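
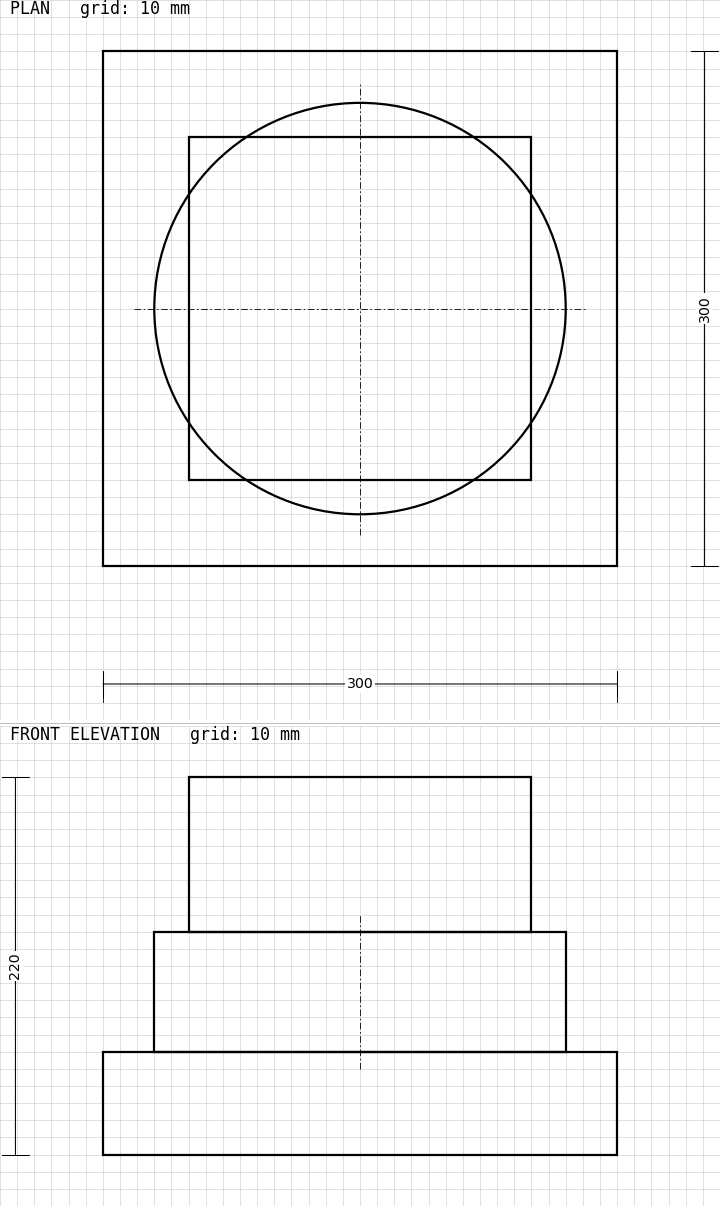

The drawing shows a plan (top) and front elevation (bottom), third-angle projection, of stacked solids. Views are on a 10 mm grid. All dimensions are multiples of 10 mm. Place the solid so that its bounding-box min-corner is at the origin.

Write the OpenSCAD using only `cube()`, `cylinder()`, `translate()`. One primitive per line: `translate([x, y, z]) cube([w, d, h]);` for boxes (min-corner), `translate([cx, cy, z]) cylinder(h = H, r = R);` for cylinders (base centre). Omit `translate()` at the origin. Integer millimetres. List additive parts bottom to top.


cube([300, 300, 60]);
translate([150, 150, 60]) cylinder(h = 70, r = 120);
translate([50, 50, 130]) cube([200, 200, 90]);


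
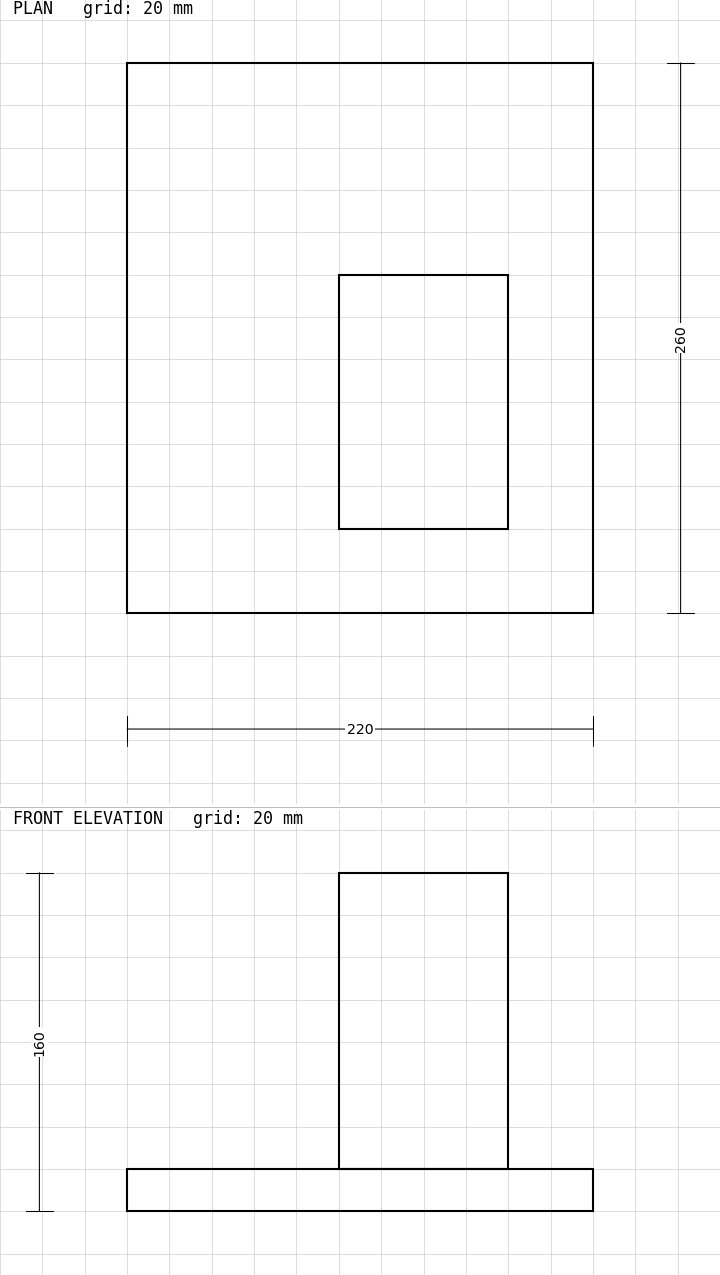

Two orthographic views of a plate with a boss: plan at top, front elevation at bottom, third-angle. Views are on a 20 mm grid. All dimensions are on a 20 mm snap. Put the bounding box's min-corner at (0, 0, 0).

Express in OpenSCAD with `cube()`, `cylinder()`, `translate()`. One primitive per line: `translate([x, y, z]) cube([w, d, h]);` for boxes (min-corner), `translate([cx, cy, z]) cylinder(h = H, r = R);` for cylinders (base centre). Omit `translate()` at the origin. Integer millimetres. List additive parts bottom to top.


cube([220, 260, 20]);
translate([100, 40, 20]) cube([80, 120, 140]);


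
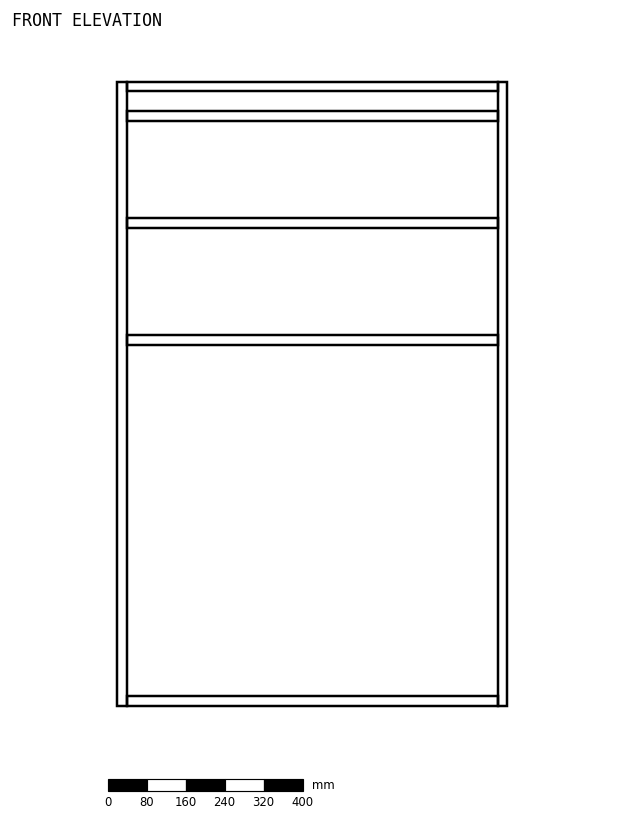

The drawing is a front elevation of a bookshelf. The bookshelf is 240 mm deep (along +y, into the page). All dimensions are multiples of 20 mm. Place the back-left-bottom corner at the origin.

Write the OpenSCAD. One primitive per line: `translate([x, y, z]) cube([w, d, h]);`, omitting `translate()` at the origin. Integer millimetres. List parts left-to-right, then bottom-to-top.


cube([20, 240, 1280]);
translate([20, 0, 0]) cube([760, 240, 20]);
translate([20, 0, 740]) cube([760, 240, 20]);
translate([20, 0, 980]) cube([760, 240, 20]);
translate([20, 0, 1200]) cube([760, 240, 20]);
translate([20, 0, 1260]) cube([760, 240, 20]);
translate([780, 0, 0]) cube([20, 240, 1280]);


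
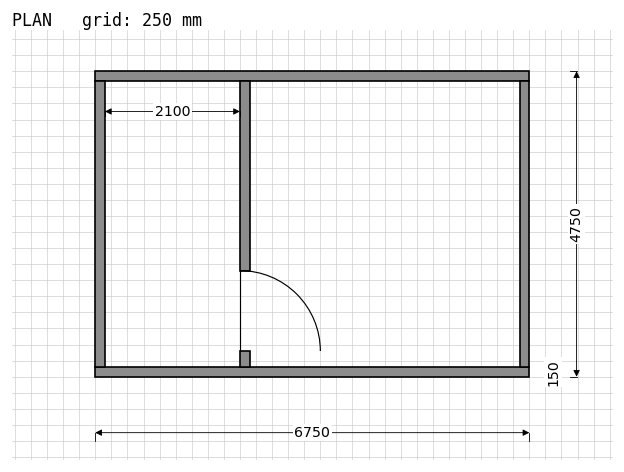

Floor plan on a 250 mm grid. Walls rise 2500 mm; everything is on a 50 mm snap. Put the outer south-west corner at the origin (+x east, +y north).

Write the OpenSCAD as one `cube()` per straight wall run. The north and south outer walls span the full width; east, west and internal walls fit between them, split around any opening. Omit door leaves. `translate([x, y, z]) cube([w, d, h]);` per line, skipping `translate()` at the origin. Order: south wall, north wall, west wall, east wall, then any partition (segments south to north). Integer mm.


cube([6750, 150, 2500]);
translate([0, 4600, 0]) cube([6750, 150, 2500]);
translate([0, 150, 0]) cube([150, 4450, 2500]);
translate([6600, 150, 0]) cube([150, 4450, 2500]);
translate([2250, 150, 0]) cube([150, 250, 2500]);
translate([2250, 1650, 0]) cube([150, 2950, 2500]);


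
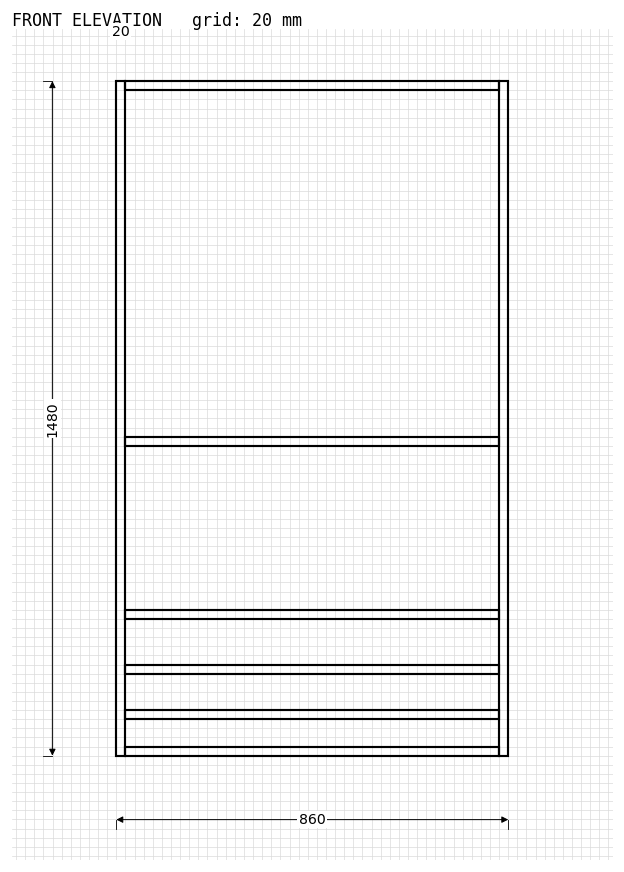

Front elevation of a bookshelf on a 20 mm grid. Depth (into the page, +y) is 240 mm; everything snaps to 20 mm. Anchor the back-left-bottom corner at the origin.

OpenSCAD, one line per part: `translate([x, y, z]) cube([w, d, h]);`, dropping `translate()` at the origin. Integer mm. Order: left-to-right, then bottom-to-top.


cube([20, 240, 1480]);
translate([20, 0, 0]) cube([820, 240, 20]);
translate([20, 0, 80]) cube([820, 240, 20]);
translate([20, 0, 180]) cube([820, 240, 20]);
translate([20, 0, 300]) cube([820, 240, 20]);
translate([20, 0, 680]) cube([820, 240, 20]);
translate([20, 0, 1460]) cube([820, 240, 20]);
translate([840, 0, 0]) cube([20, 240, 1480]);


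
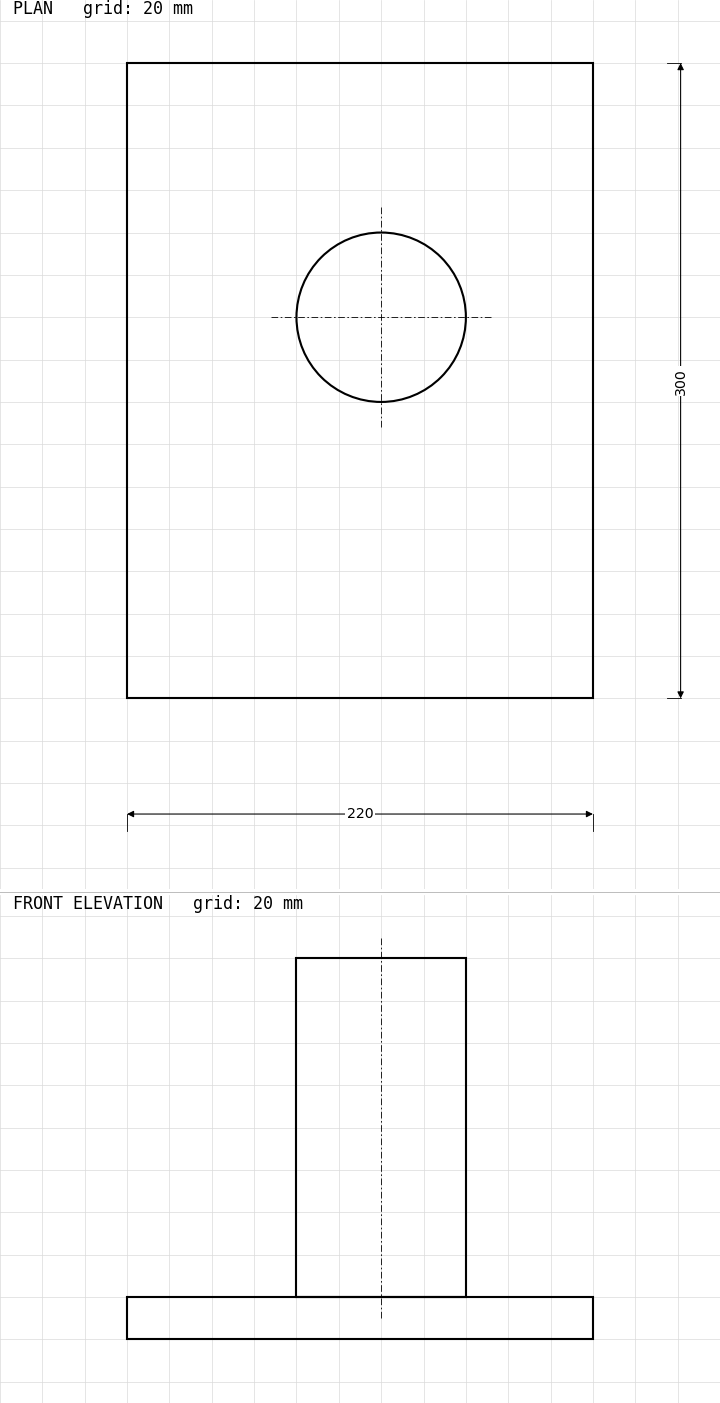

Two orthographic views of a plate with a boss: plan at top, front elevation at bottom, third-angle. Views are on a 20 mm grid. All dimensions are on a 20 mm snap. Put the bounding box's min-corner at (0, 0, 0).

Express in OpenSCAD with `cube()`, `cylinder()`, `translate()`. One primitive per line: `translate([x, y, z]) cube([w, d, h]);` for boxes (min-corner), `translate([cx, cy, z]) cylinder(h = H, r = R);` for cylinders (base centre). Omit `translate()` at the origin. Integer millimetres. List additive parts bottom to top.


cube([220, 300, 20]);
translate([120, 180, 20]) cylinder(h = 160, r = 40);


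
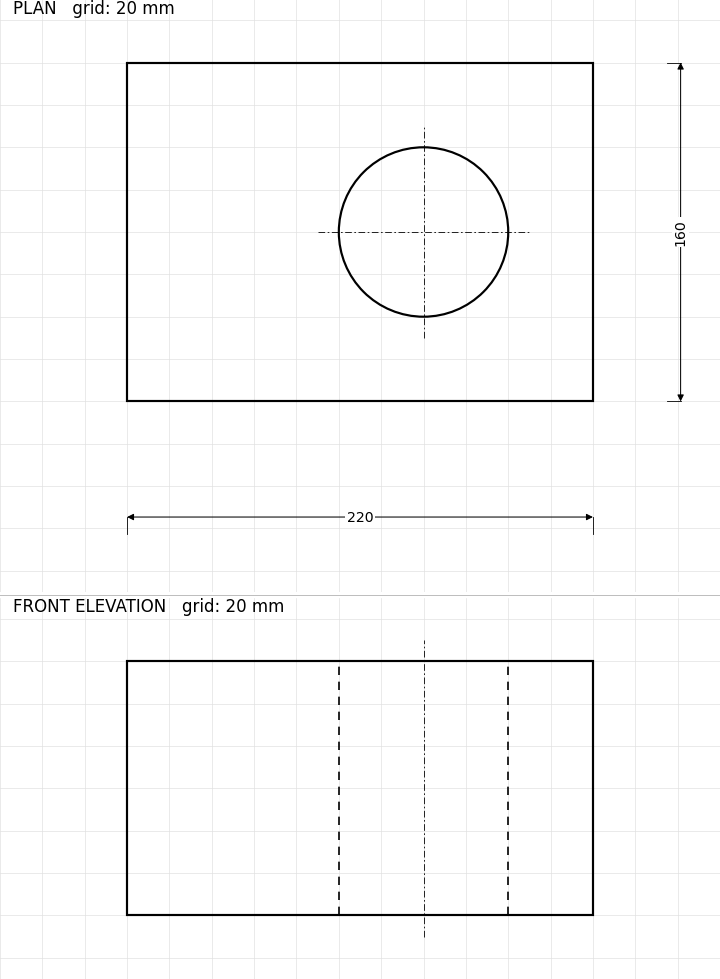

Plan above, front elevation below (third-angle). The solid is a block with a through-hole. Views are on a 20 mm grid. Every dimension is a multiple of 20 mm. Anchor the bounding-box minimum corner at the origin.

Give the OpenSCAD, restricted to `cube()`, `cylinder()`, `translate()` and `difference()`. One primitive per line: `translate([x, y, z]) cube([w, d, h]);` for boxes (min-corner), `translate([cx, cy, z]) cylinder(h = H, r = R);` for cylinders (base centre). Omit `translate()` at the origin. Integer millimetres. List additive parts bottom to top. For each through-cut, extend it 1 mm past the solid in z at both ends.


difference() {
  cube([220, 160, 120]);
  translate([140, 80, -1]) cylinder(h = 122, r = 40);
}


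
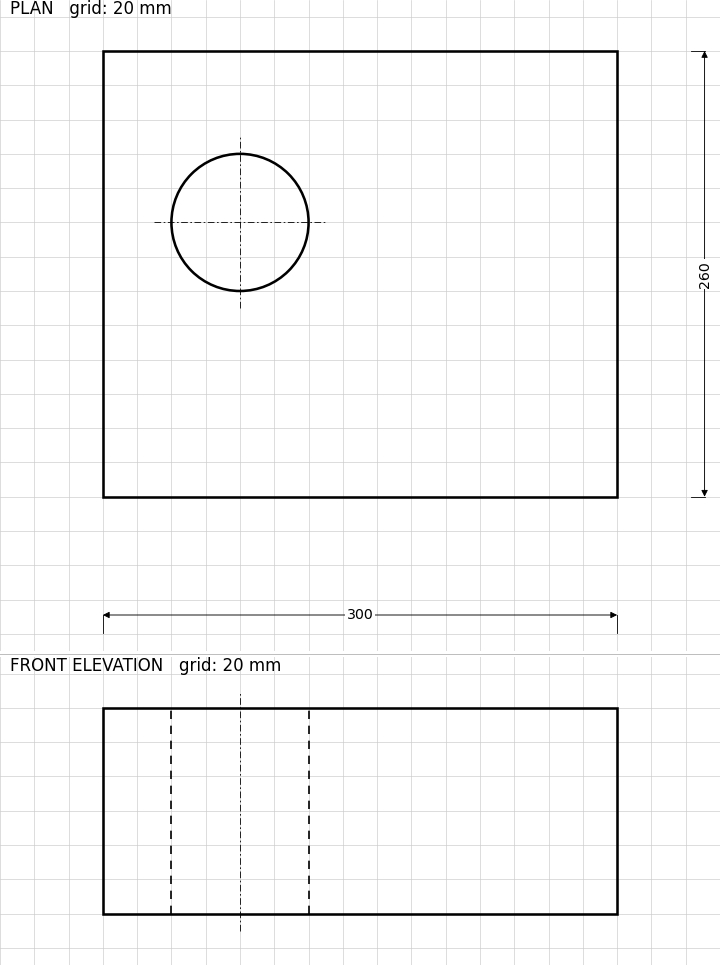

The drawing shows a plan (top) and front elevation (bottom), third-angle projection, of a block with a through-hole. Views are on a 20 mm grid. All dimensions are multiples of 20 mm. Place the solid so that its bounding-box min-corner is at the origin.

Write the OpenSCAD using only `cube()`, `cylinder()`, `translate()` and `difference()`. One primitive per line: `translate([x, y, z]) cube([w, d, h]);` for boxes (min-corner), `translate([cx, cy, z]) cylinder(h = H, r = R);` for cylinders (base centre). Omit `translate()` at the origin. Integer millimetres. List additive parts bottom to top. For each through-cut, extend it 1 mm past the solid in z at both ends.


difference() {
  cube([300, 260, 120]);
  translate([80, 160, -1]) cylinder(h = 122, r = 40);
}


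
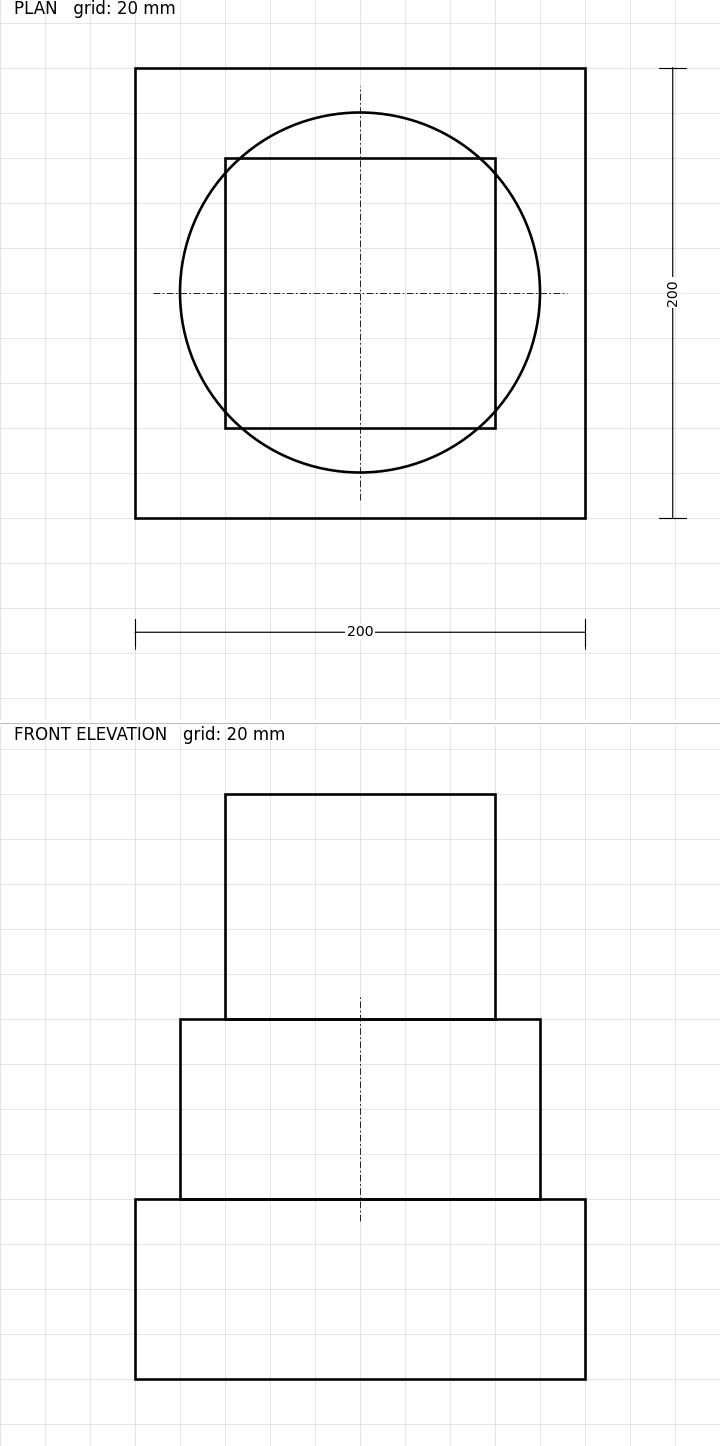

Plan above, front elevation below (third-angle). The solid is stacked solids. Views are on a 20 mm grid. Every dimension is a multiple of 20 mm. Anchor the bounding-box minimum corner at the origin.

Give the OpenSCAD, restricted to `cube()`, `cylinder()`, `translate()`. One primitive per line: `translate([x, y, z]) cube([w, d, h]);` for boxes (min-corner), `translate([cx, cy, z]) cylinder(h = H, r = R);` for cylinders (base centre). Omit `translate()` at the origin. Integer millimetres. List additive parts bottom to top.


cube([200, 200, 80]);
translate([100, 100, 80]) cylinder(h = 80, r = 80);
translate([40, 40, 160]) cube([120, 120, 100]);


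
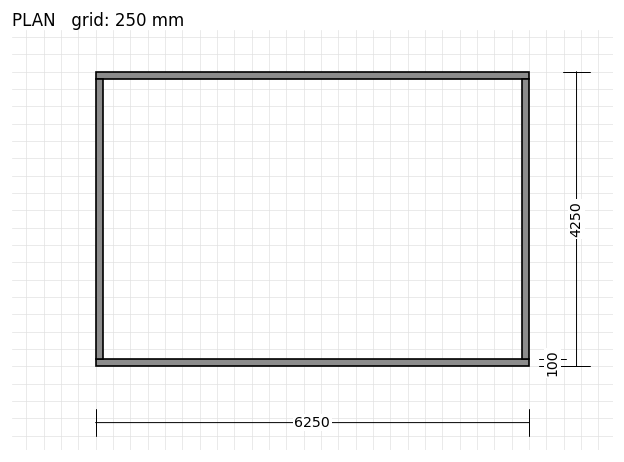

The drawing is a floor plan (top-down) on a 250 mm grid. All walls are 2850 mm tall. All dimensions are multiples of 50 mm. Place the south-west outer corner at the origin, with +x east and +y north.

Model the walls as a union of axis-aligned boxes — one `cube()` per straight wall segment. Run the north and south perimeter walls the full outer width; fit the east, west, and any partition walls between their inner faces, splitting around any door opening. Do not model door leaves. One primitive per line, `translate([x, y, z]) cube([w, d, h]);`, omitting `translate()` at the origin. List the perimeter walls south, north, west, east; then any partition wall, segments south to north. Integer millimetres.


cube([6250, 100, 2850]);
translate([0, 4150, 0]) cube([6250, 100, 2850]);
translate([0, 100, 0]) cube([100, 4050, 2850]);
translate([6150, 100, 0]) cube([100, 4050, 2850]);


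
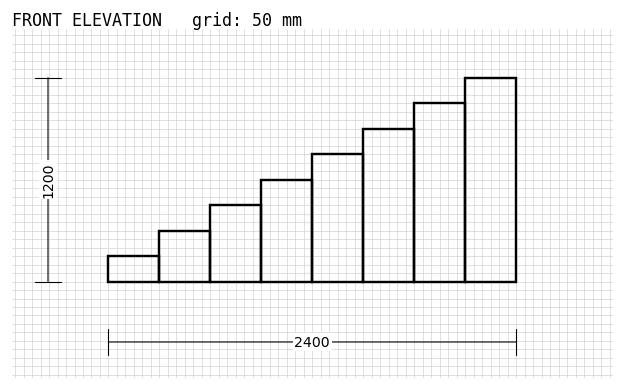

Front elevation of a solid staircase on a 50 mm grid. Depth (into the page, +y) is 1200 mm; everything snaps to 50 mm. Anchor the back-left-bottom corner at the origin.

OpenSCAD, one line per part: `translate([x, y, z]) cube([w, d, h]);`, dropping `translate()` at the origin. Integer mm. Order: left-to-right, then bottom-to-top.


cube([300, 1200, 150]);
translate([300, 0, 0]) cube([300, 1200, 300]);
translate([600, 0, 0]) cube([300, 1200, 450]);
translate([900, 0, 0]) cube([300, 1200, 600]);
translate([1200, 0, 0]) cube([300, 1200, 750]);
translate([1500, 0, 0]) cube([300, 1200, 900]);
translate([1800, 0, 0]) cube([300, 1200, 1050]);
translate([2100, 0, 0]) cube([300, 1200, 1200]);


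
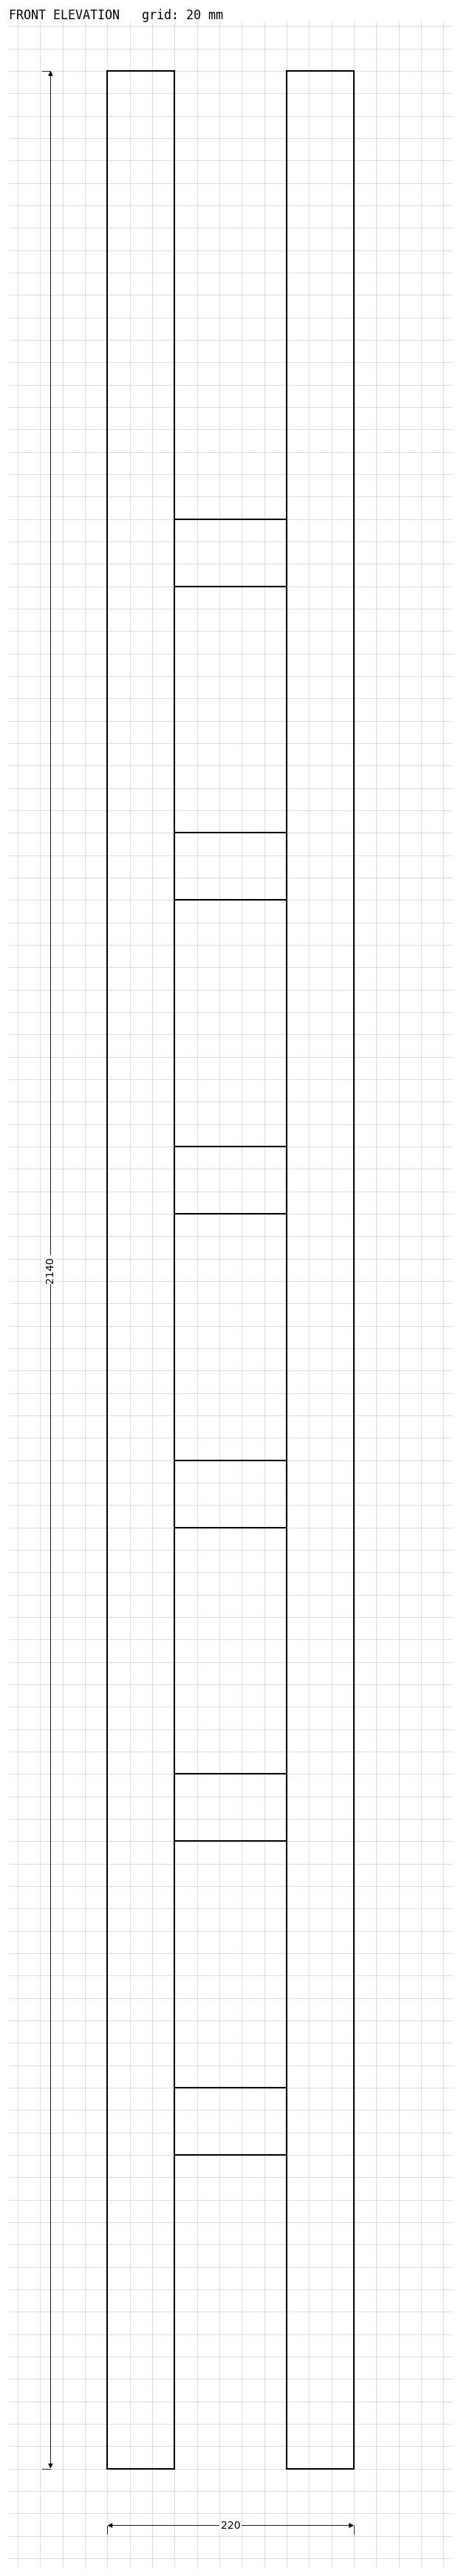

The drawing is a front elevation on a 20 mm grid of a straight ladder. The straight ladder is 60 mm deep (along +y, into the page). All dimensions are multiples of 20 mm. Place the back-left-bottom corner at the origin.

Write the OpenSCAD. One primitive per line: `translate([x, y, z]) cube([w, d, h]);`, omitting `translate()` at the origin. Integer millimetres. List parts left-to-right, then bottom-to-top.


cube([60, 60, 2140]);
translate([60, 0, 280]) cube([100, 60, 60]);
translate([60, 0, 560]) cube([100, 60, 60]);
translate([60, 0, 840]) cube([100, 60, 60]);
translate([60, 0, 1120]) cube([100, 60, 60]);
translate([60, 0, 1400]) cube([100, 60, 60]);
translate([60, 0, 1680]) cube([100, 60, 60]);
translate([160, 0, 0]) cube([60, 60, 2140]);


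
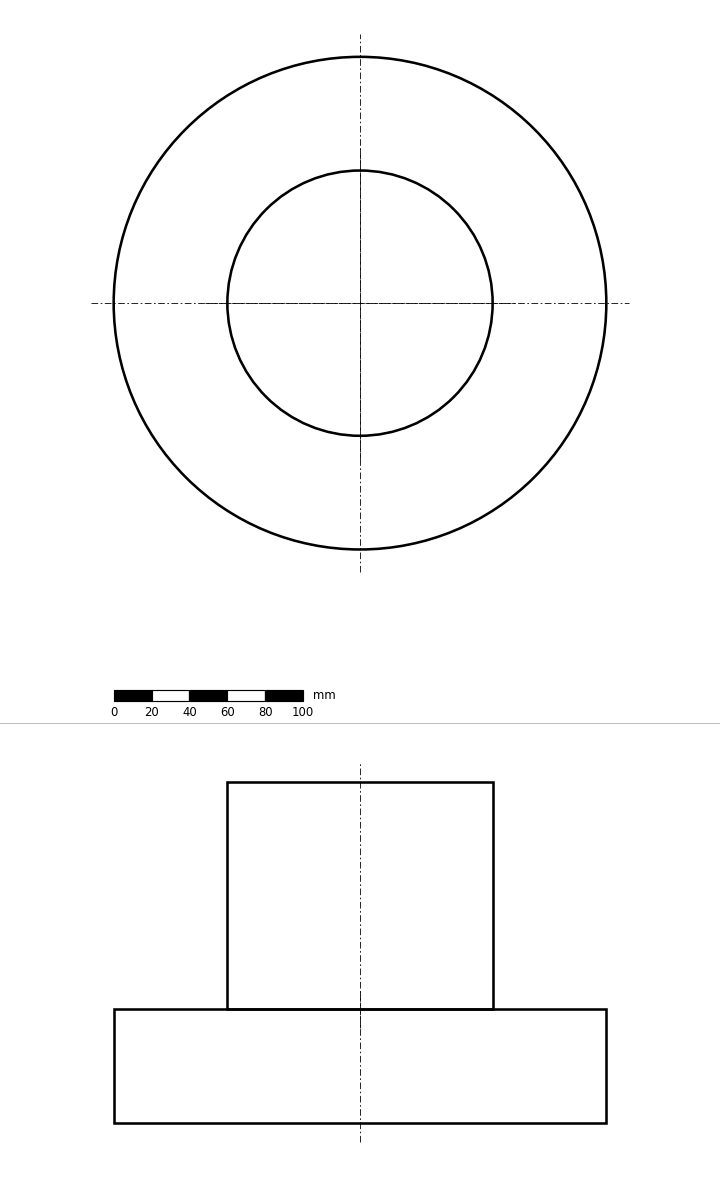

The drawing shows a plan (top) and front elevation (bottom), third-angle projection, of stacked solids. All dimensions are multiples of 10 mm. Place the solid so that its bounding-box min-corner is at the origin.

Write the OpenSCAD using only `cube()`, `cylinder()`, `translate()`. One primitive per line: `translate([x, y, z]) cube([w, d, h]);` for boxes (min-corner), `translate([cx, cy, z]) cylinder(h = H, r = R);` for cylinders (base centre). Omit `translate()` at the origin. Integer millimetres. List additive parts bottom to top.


translate([130, 130, 0]) cylinder(h = 60, r = 130);
translate([130, 130, 60]) cylinder(h = 120, r = 70);


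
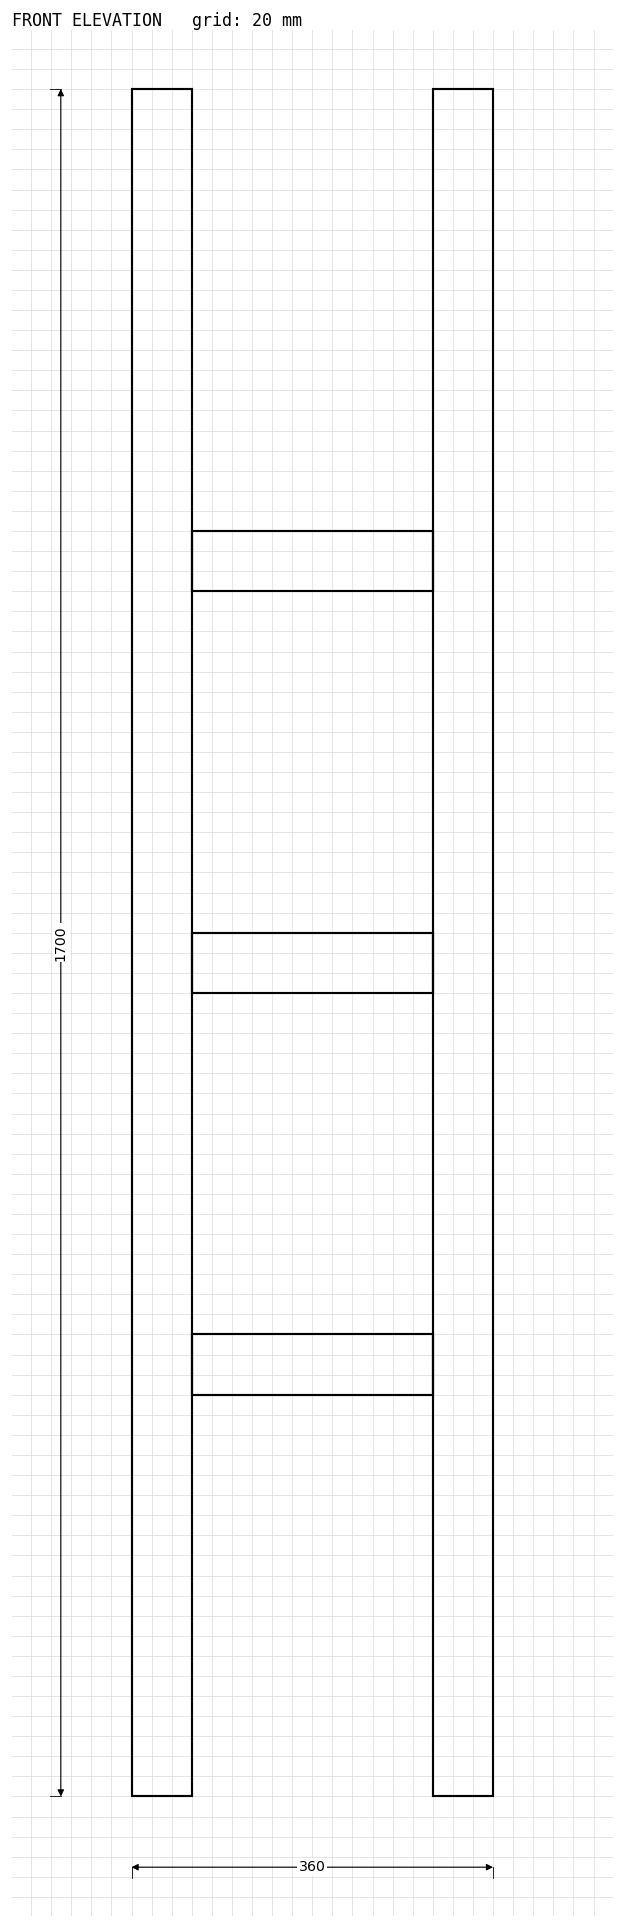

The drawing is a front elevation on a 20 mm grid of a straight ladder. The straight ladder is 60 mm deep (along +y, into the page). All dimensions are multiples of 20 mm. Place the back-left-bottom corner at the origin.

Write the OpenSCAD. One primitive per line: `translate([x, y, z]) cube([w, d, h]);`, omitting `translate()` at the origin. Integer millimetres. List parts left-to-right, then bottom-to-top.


cube([60, 60, 1700]);
translate([60, 0, 400]) cube([240, 60, 60]);
translate([60, 0, 800]) cube([240, 60, 60]);
translate([60, 0, 1200]) cube([240, 60, 60]);
translate([300, 0, 0]) cube([60, 60, 1700]);


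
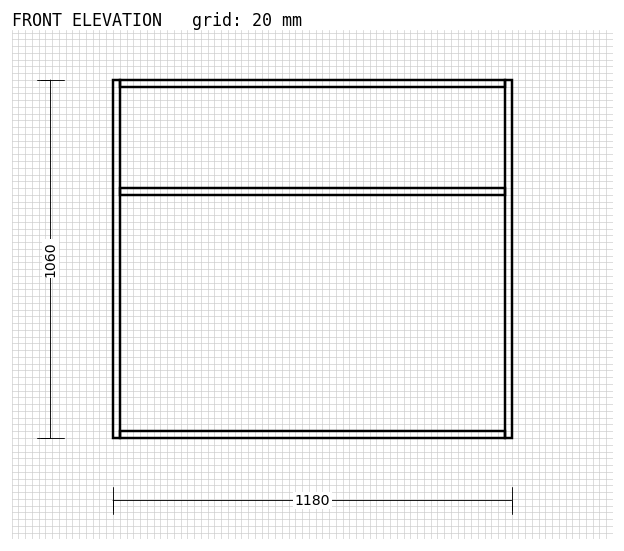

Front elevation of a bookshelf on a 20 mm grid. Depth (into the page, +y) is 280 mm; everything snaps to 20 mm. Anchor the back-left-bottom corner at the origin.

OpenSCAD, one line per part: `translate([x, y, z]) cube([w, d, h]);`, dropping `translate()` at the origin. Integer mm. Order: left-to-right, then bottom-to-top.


cube([20, 280, 1060]);
translate([20, 0, 0]) cube([1140, 280, 20]);
translate([20, 0, 720]) cube([1140, 280, 20]);
translate([20, 0, 1040]) cube([1140, 280, 20]);
translate([1160, 0, 0]) cube([20, 280, 1060]);


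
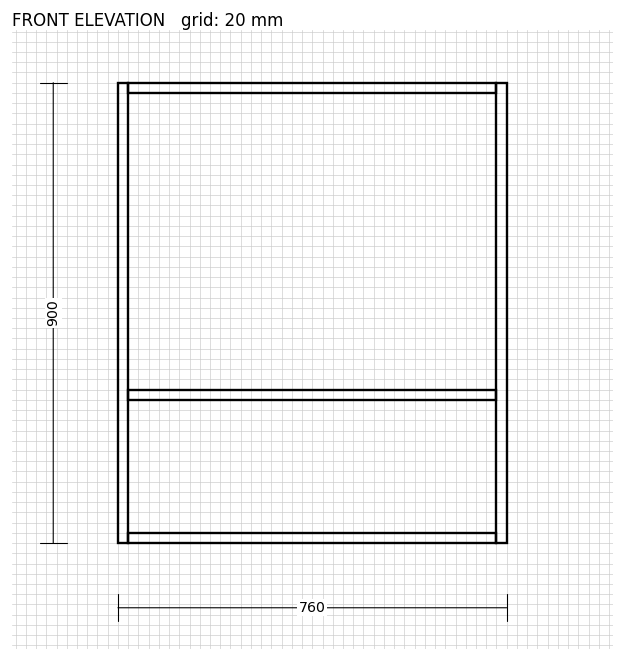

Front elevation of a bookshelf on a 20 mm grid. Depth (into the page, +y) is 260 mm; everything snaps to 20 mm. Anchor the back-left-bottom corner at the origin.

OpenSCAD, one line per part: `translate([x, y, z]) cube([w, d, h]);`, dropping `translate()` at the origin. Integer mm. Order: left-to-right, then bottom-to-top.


cube([20, 260, 900]);
translate([20, 0, 0]) cube([720, 260, 20]);
translate([20, 0, 280]) cube([720, 260, 20]);
translate([20, 0, 880]) cube([720, 260, 20]);
translate([740, 0, 0]) cube([20, 260, 900]);


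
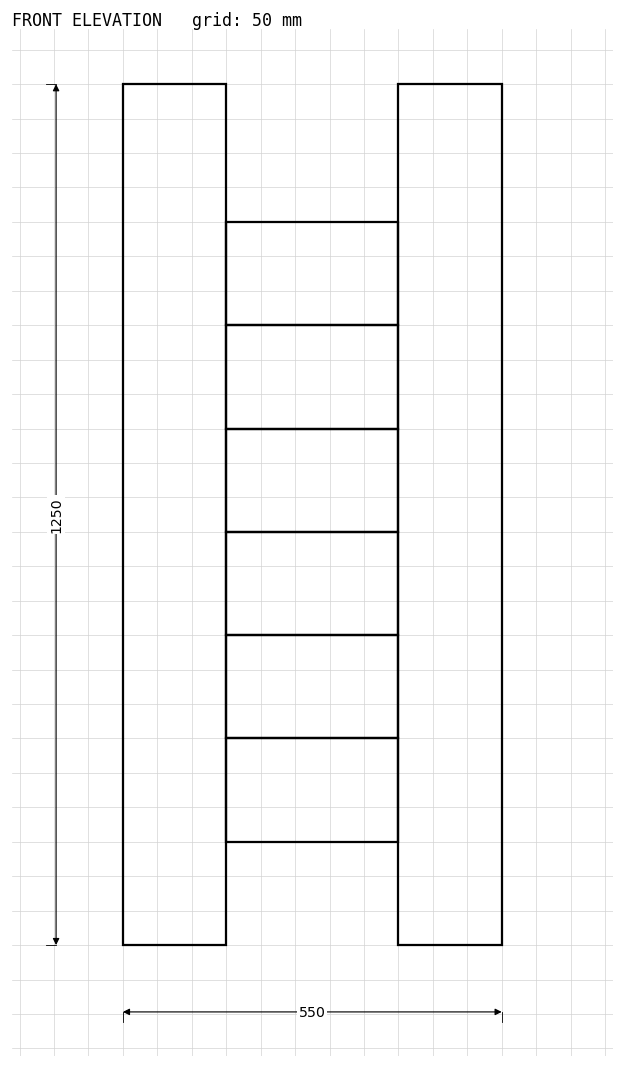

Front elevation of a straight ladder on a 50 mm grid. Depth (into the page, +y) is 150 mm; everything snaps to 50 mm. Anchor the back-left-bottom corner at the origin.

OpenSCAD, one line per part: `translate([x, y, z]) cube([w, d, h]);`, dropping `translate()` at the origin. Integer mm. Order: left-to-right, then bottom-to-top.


cube([150, 150, 1250]);
translate([150, 0, 150]) cube([250, 150, 150]);
translate([150, 0, 300]) cube([250, 150, 150]);
translate([150, 0, 450]) cube([250, 150, 150]);
translate([150, 0, 600]) cube([250, 150, 150]);
translate([150, 0, 750]) cube([250, 150, 150]);
translate([150, 0, 900]) cube([250, 150, 150]);
translate([400, 0, 0]) cube([150, 150, 1250]);


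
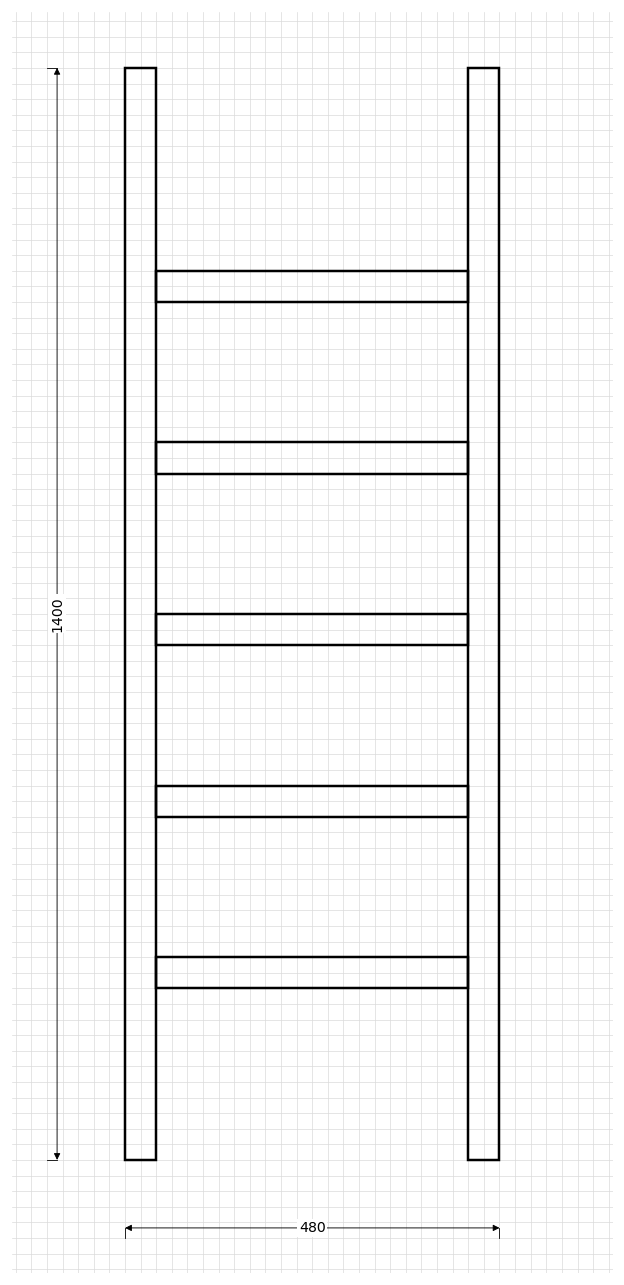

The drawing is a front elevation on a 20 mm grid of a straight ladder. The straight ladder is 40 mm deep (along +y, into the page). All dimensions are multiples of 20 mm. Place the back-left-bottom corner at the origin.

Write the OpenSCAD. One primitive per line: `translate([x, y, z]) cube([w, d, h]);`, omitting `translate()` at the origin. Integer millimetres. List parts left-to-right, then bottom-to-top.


cube([40, 40, 1400]);
translate([40, 0, 220]) cube([400, 40, 40]);
translate([40, 0, 440]) cube([400, 40, 40]);
translate([40, 0, 660]) cube([400, 40, 40]);
translate([40, 0, 880]) cube([400, 40, 40]);
translate([40, 0, 1100]) cube([400, 40, 40]);
translate([440, 0, 0]) cube([40, 40, 1400]);


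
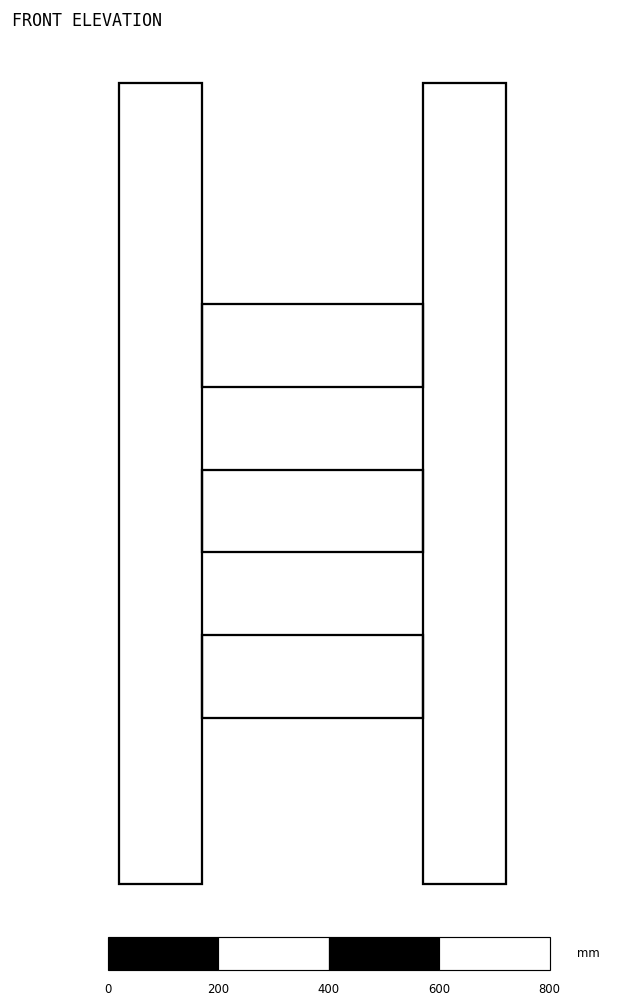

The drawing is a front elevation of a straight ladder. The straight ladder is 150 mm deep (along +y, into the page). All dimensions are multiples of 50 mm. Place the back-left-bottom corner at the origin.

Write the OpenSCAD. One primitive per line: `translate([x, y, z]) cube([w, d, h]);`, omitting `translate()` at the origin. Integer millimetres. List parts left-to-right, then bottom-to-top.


cube([150, 150, 1450]);
translate([150, 0, 300]) cube([400, 150, 150]);
translate([150, 0, 600]) cube([400, 150, 150]);
translate([150, 0, 900]) cube([400, 150, 150]);
translate([550, 0, 0]) cube([150, 150, 1450]);


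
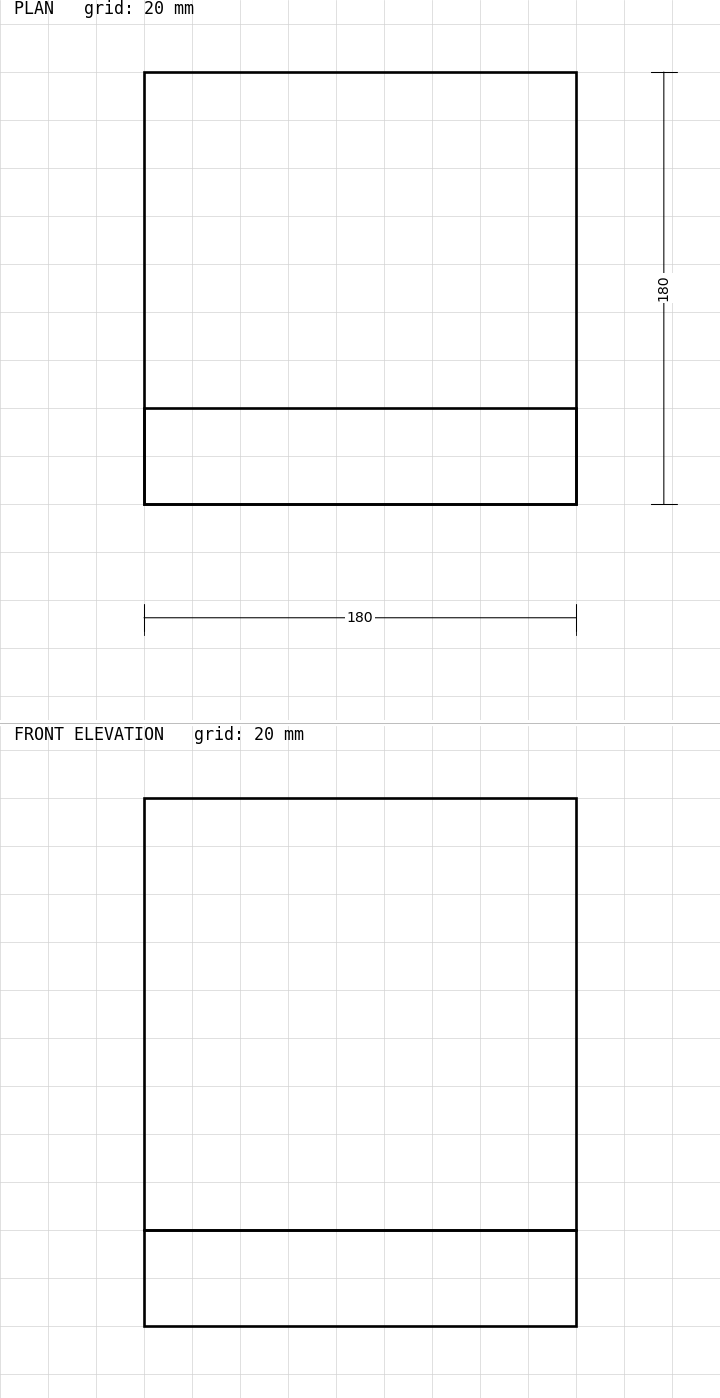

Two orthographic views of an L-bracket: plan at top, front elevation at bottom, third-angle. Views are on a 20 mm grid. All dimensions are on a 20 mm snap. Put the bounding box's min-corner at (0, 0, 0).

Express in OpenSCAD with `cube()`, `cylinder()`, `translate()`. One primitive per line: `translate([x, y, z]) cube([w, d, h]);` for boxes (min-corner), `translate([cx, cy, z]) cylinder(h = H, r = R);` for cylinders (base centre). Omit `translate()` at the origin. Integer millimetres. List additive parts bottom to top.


cube([180, 180, 40]);
translate([0, 0, 40]) cube([180, 40, 180]);


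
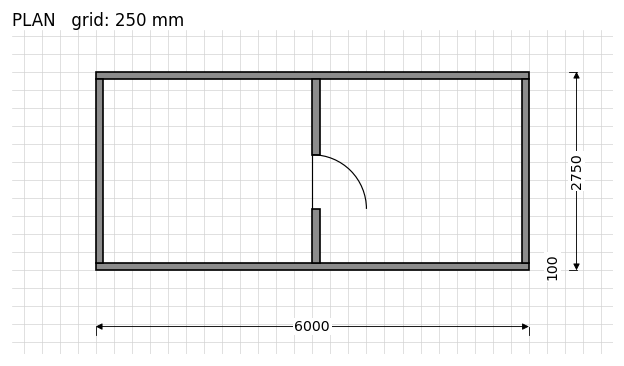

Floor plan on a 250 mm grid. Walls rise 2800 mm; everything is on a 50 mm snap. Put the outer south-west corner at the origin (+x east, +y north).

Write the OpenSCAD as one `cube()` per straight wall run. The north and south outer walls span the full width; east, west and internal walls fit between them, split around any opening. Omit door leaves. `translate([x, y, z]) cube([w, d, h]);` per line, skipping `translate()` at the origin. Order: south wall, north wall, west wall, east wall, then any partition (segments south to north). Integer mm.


cube([6000, 100, 2800]);
translate([0, 2650, 0]) cube([6000, 100, 2800]);
translate([0, 100, 0]) cube([100, 2550, 2800]);
translate([5900, 100, 0]) cube([100, 2550, 2800]);
translate([3000, 100, 0]) cube([100, 750, 2800]);
translate([3000, 1600, 0]) cube([100, 1050, 2800]);


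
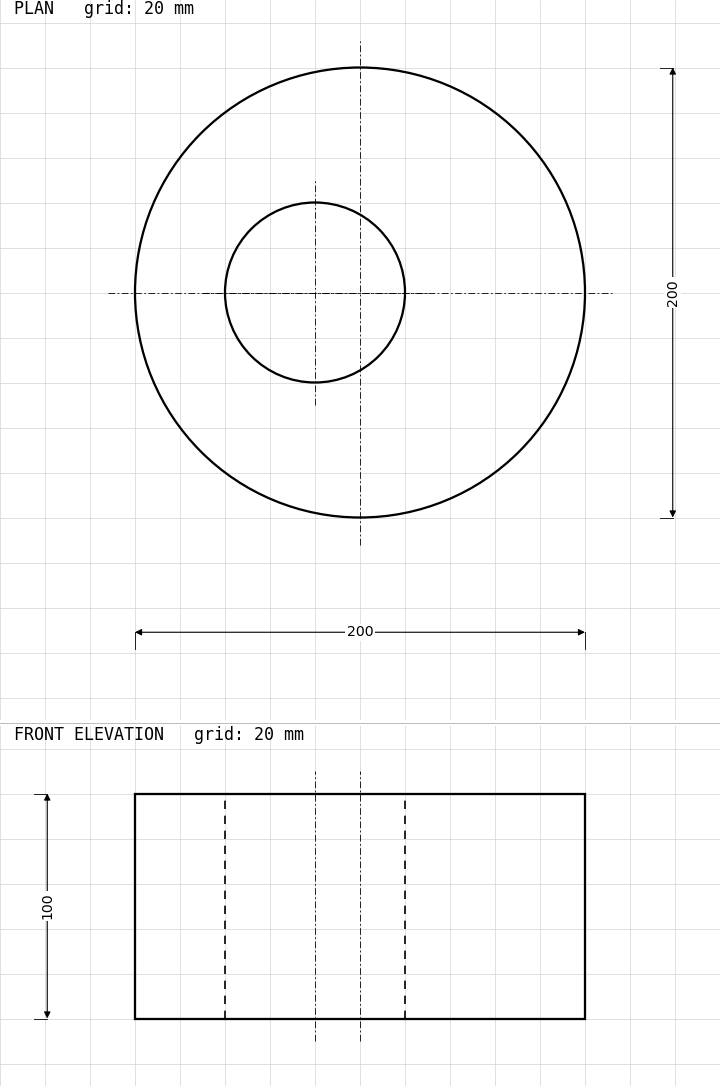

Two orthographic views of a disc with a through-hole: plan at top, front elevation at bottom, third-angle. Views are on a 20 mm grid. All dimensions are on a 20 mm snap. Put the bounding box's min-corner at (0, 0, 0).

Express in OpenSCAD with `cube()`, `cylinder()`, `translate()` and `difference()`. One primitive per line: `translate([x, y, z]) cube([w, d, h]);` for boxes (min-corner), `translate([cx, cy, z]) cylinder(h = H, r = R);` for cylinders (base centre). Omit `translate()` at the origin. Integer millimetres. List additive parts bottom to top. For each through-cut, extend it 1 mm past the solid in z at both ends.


difference() {
  translate([100, 100, 0]) cylinder(h = 100, r = 100);
  translate([80, 100, -1]) cylinder(h = 102, r = 40);
}


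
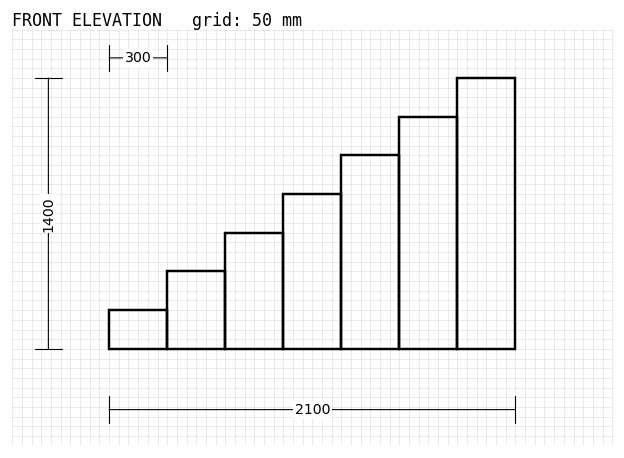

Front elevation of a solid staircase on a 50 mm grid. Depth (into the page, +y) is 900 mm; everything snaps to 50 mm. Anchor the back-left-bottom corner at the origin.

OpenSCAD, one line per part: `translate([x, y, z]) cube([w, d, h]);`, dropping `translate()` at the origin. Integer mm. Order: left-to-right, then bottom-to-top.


cube([300, 900, 200]);
translate([300, 0, 0]) cube([300, 900, 400]);
translate([600, 0, 0]) cube([300, 900, 600]);
translate([900, 0, 0]) cube([300, 900, 800]);
translate([1200, 0, 0]) cube([300, 900, 1000]);
translate([1500, 0, 0]) cube([300, 900, 1200]);
translate([1800, 0, 0]) cube([300, 900, 1400]);


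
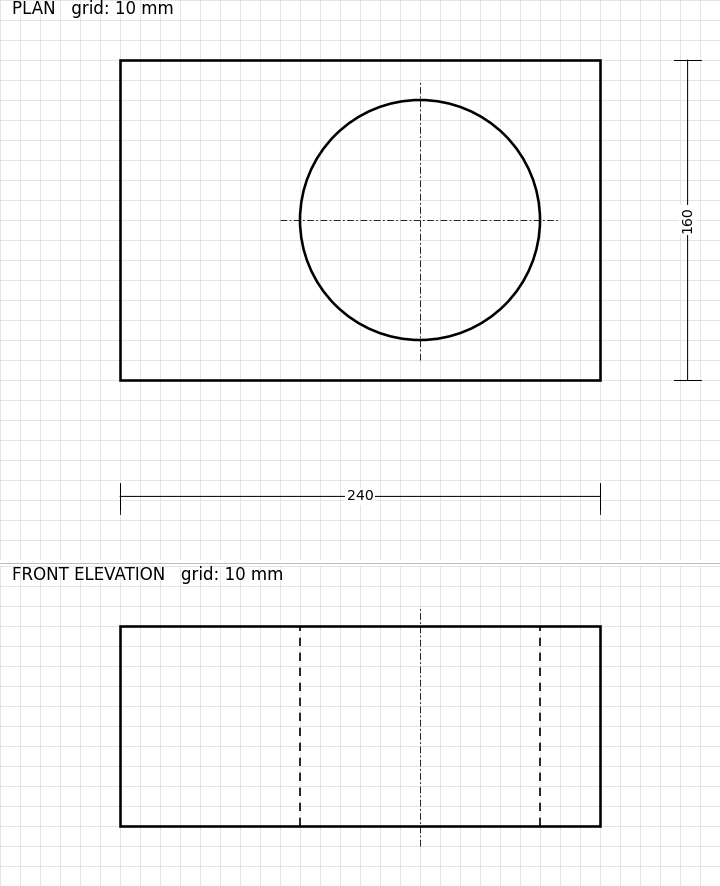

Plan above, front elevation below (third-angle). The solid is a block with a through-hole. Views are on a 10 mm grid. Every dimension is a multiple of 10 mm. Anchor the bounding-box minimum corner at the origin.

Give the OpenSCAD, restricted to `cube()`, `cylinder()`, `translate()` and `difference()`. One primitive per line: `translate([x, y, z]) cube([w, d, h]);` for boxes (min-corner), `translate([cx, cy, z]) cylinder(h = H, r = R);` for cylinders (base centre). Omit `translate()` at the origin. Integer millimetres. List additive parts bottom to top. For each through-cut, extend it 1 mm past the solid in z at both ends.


difference() {
  cube([240, 160, 100]);
  translate([150, 80, -1]) cylinder(h = 102, r = 60);
}


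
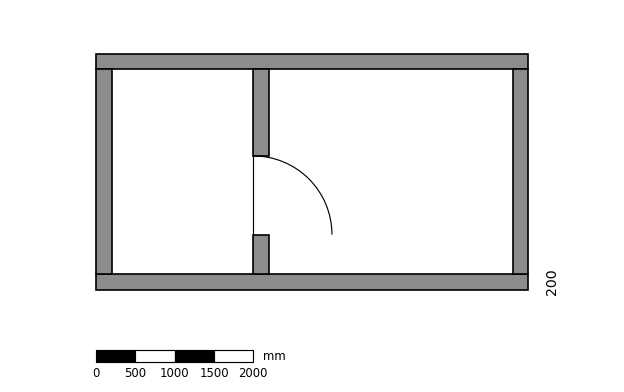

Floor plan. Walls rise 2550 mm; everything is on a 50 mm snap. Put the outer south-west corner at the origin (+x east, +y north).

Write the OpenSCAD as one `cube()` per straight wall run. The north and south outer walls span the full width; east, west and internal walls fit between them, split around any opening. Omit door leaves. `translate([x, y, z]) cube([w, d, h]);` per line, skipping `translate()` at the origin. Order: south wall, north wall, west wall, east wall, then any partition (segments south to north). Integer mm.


cube([5500, 200, 2550]);
translate([0, 2800, 0]) cube([5500, 200, 2550]);
translate([0, 200, 0]) cube([200, 2600, 2550]);
translate([5300, 200, 0]) cube([200, 2600, 2550]);
translate([2000, 200, 0]) cube([200, 500, 2550]);
translate([2000, 1700, 0]) cube([200, 1100, 2550]);


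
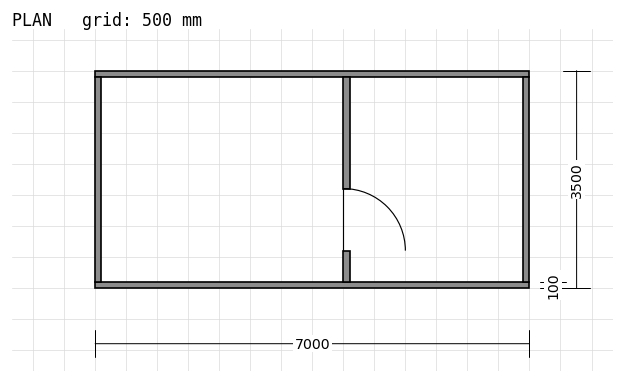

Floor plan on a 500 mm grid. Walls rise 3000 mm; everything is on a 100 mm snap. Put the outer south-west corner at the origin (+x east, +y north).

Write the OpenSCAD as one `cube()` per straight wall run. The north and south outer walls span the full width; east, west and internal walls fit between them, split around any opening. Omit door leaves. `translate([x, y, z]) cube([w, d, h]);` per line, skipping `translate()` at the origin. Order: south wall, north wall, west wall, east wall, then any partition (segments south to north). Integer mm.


cube([7000, 100, 3000]);
translate([0, 3400, 0]) cube([7000, 100, 3000]);
translate([0, 100, 0]) cube([100, 3300, 3000]);
translate([6900, 100, 0]) cube([100, 3300, 3000]);
translate([4000, 100, 0]) cube([100, 500, 3000]);
translate([4000, 1600, 0]) cube([100, 1800, 3000]);


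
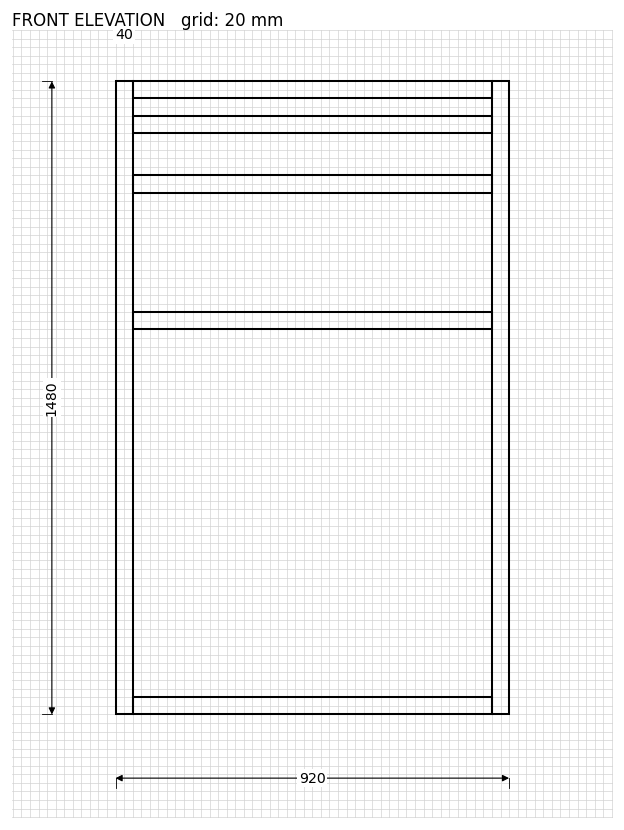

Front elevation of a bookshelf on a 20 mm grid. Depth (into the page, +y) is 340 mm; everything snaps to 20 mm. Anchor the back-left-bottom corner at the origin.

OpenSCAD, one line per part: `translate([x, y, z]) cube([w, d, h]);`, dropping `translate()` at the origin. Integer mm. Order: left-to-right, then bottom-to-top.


cube([40, 340, 1480]);
translate([40, 0, 0]) cube([840, 340, 40]);
translate([40, 0, 900]) cube([840, 340, 40]);
translate([40, 0, 1220]) cube([840, 340, 40]);
translate([40, 0, 1360]) cube([840, 340, 40]);
translate([40, 0, 1440]) cube([840, 340, 40]);
translate([880, 0, 0]) cube([40, 340, 1480]);


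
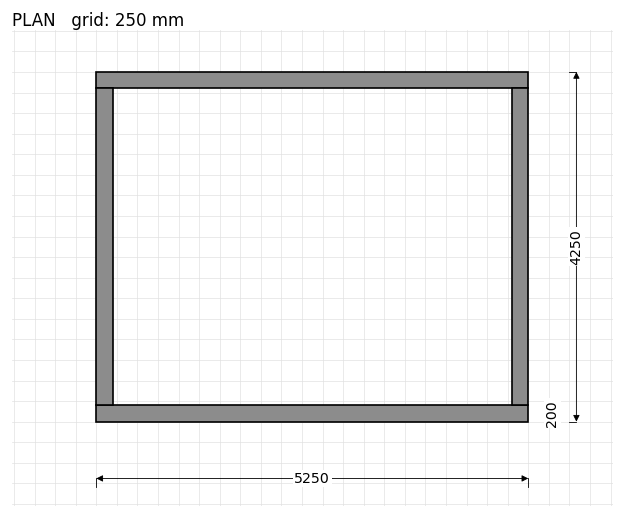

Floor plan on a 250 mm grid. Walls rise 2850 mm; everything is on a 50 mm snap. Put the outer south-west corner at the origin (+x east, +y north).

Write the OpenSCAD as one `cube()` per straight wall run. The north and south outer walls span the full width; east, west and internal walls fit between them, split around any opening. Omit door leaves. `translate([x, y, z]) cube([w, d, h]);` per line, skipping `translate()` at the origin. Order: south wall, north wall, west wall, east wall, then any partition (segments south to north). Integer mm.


cube([5250, 200, 2850]);
translate([0, 4050, 0]) cube([5250, 200, 2850]);
translate([0, 200, 0]) cube([200, 3850, 2850]);
translate([5050, 200, 0]) cube([200, 3850, 2850]);


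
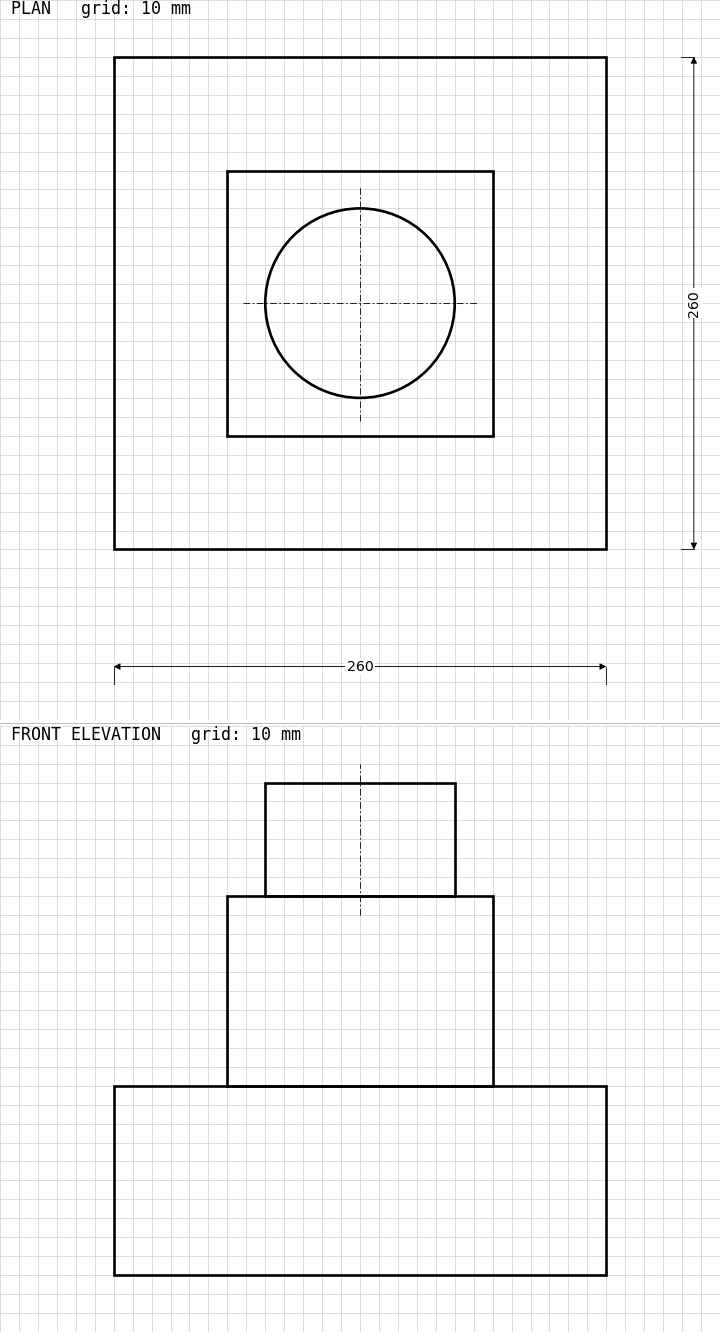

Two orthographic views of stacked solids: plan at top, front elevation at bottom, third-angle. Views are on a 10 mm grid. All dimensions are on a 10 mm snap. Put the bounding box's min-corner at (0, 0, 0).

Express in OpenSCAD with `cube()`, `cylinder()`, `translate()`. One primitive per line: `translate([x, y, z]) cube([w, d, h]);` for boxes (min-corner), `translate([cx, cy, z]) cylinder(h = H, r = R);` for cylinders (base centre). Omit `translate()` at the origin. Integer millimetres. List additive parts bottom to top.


cube([260, 260, 100]);
translate([60, 60, 100]) cube([140, 140, 100]);
translate([130, 130, 200]) cylinder(h = 60, r = 50);


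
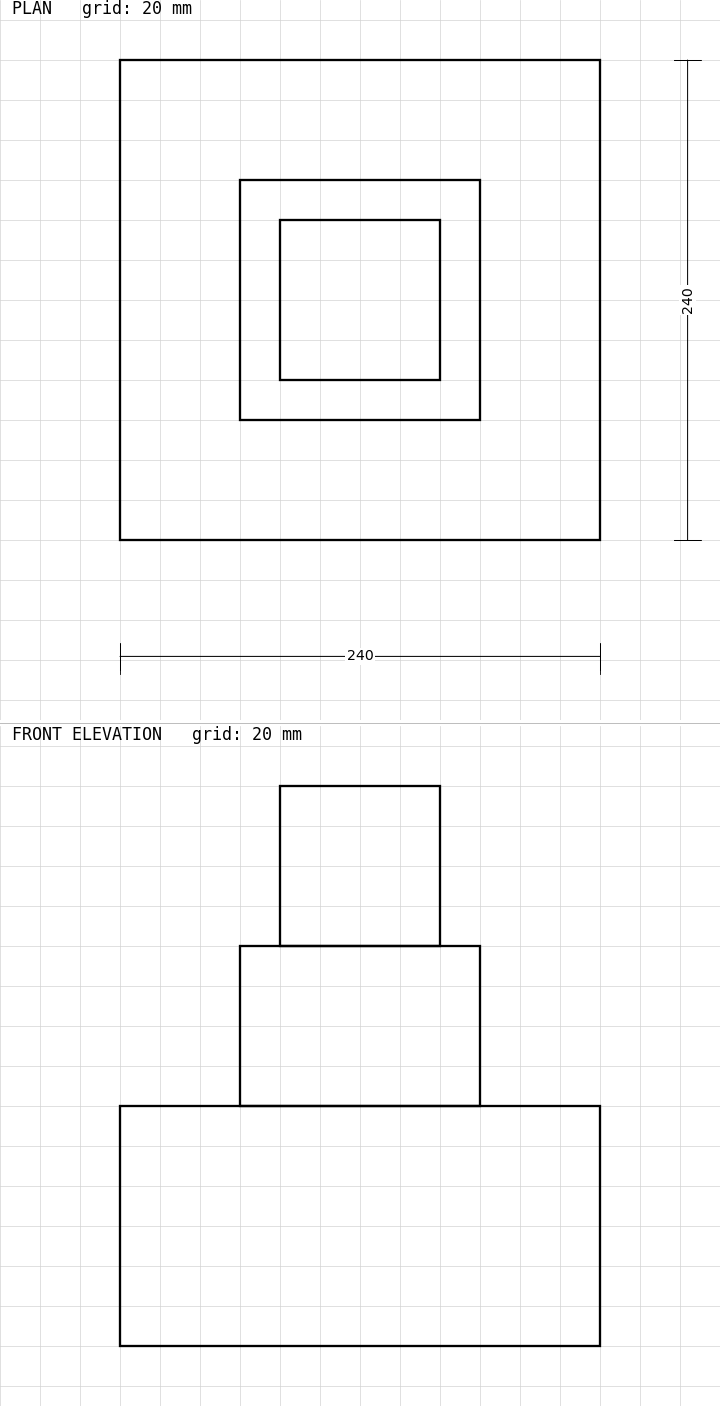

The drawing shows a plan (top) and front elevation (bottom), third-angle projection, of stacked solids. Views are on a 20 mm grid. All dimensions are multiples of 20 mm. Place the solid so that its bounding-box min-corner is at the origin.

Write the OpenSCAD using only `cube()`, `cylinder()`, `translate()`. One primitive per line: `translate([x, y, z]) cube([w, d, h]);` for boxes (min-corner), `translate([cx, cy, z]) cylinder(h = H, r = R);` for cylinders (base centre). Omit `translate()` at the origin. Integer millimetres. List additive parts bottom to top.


cube([240, 240, 120]);
translate([60, 60, 120]) cube([120, 120, 80]);
translate([80, 80, 200]) cube([80, 80, 80]);


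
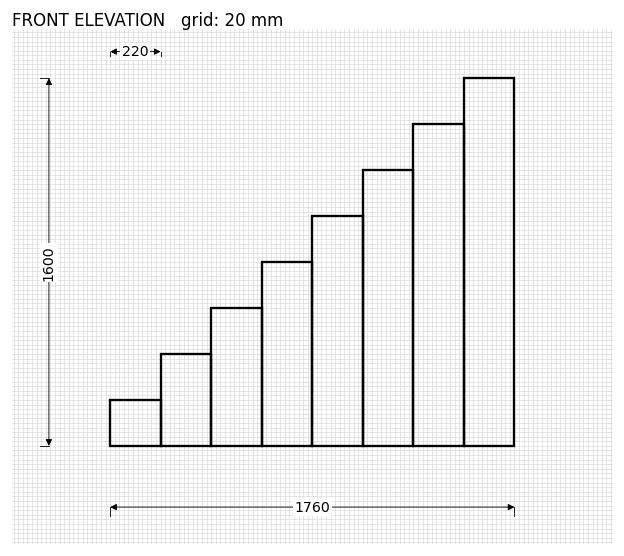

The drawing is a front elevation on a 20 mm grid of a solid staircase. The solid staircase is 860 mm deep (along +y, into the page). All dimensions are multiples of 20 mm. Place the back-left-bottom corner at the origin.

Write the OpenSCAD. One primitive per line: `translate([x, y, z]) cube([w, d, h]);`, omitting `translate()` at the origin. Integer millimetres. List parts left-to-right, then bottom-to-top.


cube([220, 860, 200]);
translate([220, 0, 0]) cube([220, 860, 400]);
translate([440, 0, 0]) cube([220, 860, 600]);
translate([660, 0, 0]) cube([220, 860, 800]);
translate([880, 0, 0]) cube([220, 860, 1000]);
translate([1100, 0, 0]) cube([220, 860, 1200]);
translate([1320, 0, 0]) cube([220, 860, 1400]);
translate([1540, 0, 0]) cube([220, 860, 1600]);


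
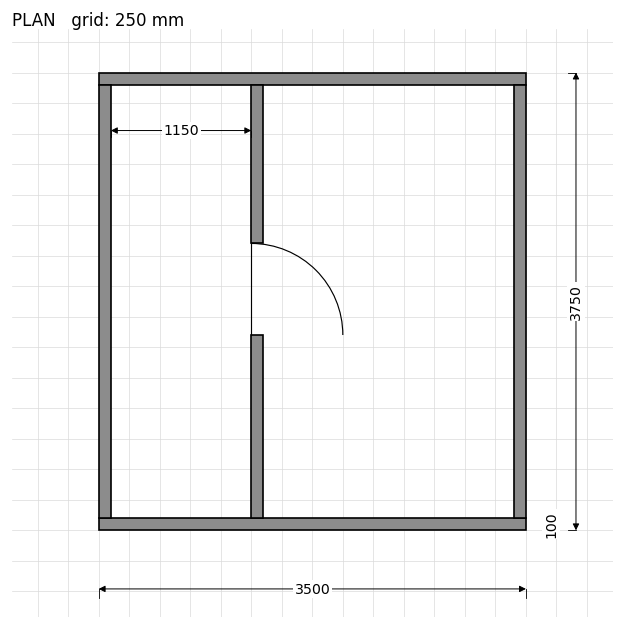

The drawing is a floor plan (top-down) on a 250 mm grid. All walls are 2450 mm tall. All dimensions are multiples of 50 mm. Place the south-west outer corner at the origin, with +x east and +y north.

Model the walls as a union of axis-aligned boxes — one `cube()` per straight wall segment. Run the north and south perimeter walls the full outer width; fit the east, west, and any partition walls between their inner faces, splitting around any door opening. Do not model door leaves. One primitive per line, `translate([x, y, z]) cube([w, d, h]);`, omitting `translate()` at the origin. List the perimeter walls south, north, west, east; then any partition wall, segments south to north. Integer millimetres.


cube([3500, 100, 2450]);
translate([0, 3650, 0]) cube([3500, 100, 2450]);
translate([0, 100, 0]) cube([100, 3550, 2450]);
translate([3400, 100, 0]) cube([100, 3550, 2450]);
translate([1250, 100, 0]) cube([100, 1500, 2450]);
translate([1250, 2350, 0]) cube([100, 1300, 2450]);


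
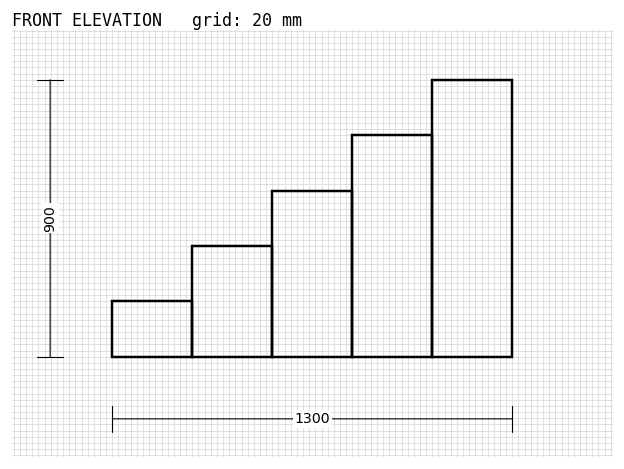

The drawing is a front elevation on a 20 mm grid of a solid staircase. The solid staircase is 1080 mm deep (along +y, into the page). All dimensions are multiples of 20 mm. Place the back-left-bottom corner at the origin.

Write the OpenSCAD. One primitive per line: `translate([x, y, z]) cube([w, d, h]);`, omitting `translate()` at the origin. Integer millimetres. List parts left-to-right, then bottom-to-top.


cube([260, 1080, 180]);
translate([260, 0, 0]) cube([260, 1080, 360]);
translate([520, 0, 0]) cube([260, 1080, 540]);
translate([780, 0, 0]) cube([260, 1080, 720]);
translate([1040, 0, 0]) cube([260, 1080, 900]);


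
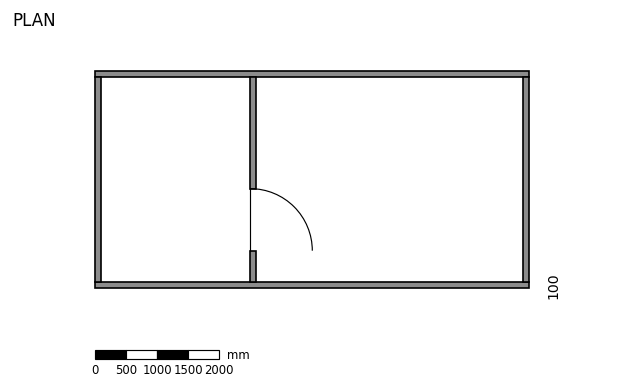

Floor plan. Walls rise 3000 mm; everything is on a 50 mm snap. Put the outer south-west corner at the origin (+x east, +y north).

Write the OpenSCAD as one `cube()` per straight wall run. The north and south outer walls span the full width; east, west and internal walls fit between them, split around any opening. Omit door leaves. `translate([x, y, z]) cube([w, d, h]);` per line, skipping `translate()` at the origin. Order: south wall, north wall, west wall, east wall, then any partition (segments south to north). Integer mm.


cube([7000, 100, 3000]);
translate([0, 3400, 0]) cube([7000, 100, 3000]);
translate([0, 100, 0]) cube([100, 3300, 3000]);
translate([6900, 100, 0]) cube([100, 3300, 3000]);
translate([2500, 100, 0]) cube([100, 500, 3000]);
translate([2500, 1600, 0]) cube([100, 1800, 3000]);


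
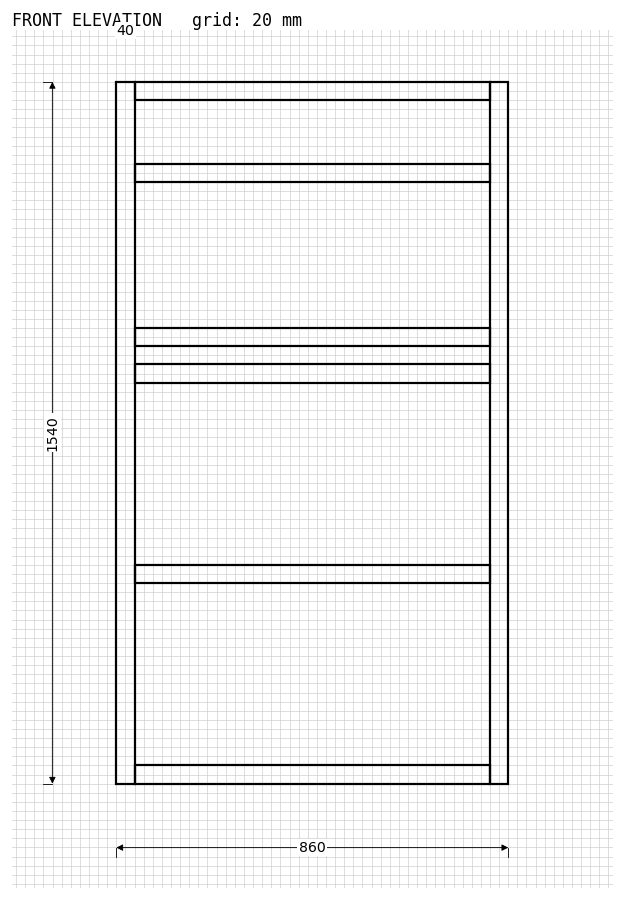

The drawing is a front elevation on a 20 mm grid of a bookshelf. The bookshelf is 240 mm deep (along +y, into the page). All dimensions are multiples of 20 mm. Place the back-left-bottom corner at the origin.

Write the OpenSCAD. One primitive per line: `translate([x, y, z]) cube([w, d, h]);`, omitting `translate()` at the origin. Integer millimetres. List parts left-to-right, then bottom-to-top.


cube([40, 240, 1540]);
translate([40, 0, 0]) cube([780, 240, 40]);
translate([40, 0, 440]) cube([780, 240, 40]);
translate([40, 0, 880]) cube([780, 240, 40]);
translate([40, 0, 960]) cube([780, 240, 40]);
translate([40, 0, 1320]) cube([780, 240, 40]);
translate([40, 0, 1500]) cube([780, 240, 40]);
translate([820, 0, 0]) cube([40, 240, 1540]);


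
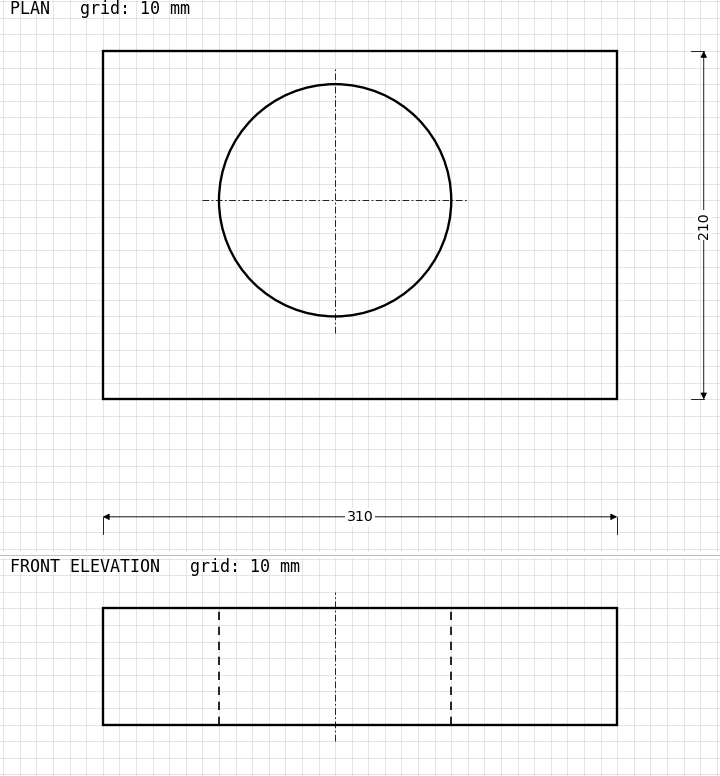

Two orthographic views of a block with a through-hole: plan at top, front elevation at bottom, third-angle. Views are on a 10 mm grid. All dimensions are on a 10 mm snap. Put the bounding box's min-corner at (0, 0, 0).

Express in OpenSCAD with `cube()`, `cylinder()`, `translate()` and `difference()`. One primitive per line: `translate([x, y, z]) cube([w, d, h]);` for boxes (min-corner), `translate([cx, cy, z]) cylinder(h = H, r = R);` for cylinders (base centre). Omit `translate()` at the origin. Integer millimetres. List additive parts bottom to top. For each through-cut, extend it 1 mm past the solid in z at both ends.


difference() {
  cube([310, 210, 70]);
  translate([140, 120, -1]) cylinder(h = 72, r = 70);
}
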